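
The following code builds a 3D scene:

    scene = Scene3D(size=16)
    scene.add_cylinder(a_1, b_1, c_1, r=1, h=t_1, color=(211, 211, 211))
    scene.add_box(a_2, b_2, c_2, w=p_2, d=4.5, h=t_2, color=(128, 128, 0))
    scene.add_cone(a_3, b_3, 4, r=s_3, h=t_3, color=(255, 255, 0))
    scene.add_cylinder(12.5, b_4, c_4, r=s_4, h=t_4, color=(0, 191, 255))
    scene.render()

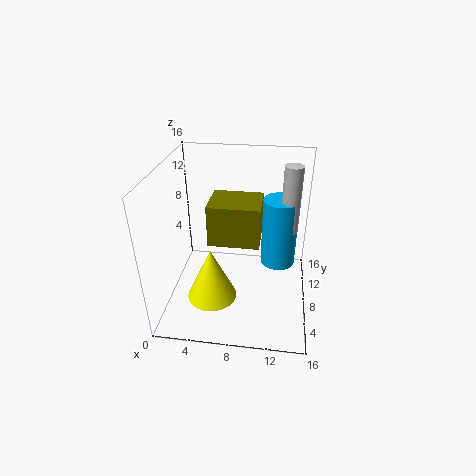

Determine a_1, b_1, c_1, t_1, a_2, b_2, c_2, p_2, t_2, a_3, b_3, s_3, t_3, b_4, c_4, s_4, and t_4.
a_1 = 13.5
b_1 = 9.5
c_1 = 8.5
t_1 = 7.5
a_2 = 5
b_2 = 6
c_2 = 8
p_2 = 5.5
t_2 = 4.5
a_3 = 6
b_3 = 3
s_3 = 2.5
t_3 = 5.5
b_4 = 10
c_4 = 4
s_4 = 2
t_4 = 8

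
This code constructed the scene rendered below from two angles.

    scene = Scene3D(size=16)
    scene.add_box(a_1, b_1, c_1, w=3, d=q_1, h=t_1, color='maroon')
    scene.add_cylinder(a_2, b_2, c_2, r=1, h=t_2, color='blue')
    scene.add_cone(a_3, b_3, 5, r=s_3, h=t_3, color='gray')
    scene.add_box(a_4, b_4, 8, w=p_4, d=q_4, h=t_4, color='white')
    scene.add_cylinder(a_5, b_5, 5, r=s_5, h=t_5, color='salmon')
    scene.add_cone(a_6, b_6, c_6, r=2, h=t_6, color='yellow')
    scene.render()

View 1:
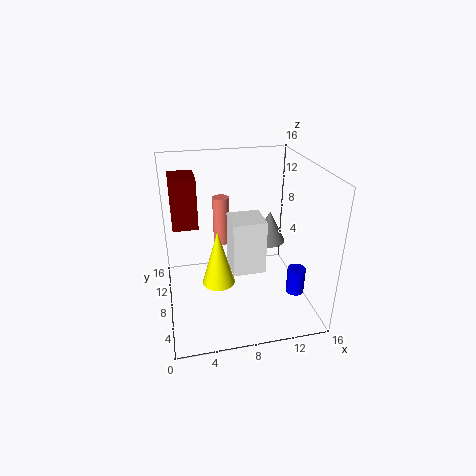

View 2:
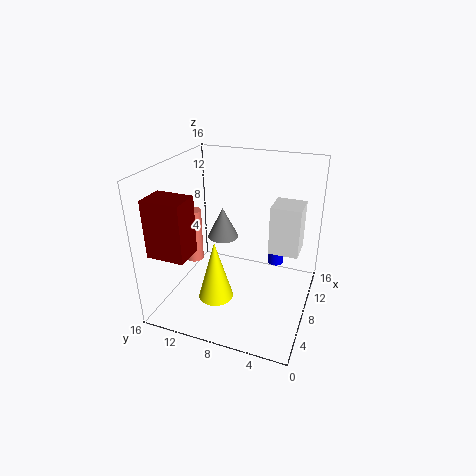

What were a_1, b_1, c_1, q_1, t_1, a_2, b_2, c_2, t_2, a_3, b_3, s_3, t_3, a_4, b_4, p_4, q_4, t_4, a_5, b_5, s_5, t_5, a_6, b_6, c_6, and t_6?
a_1 = 1
b_1 = 11
c_1 = 8
q_1 = 4
t_1 = 6
a_2 = 14
b_2 = 5
c_2 = 2
t_2 = 3
a_3 = 13
b_3 = 12
s_3 = 2
t_3 = 4
a_4 = 6
b_4 = 1
p_4 = 3
q_4 = 3
t_4 = 5
a_5 = 7
b_5 = 13
s_5 = 1
t_5 = 6
a_6 = 6
b_6 = 10
c_6 = 1
t_6 = 7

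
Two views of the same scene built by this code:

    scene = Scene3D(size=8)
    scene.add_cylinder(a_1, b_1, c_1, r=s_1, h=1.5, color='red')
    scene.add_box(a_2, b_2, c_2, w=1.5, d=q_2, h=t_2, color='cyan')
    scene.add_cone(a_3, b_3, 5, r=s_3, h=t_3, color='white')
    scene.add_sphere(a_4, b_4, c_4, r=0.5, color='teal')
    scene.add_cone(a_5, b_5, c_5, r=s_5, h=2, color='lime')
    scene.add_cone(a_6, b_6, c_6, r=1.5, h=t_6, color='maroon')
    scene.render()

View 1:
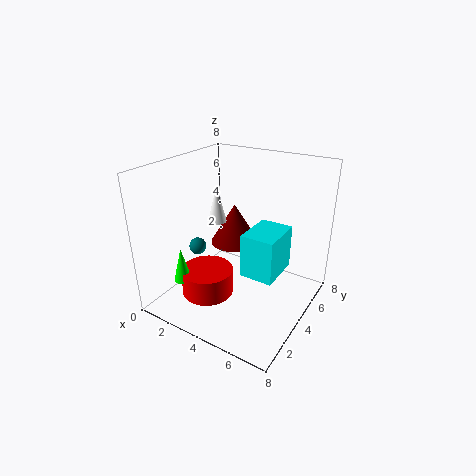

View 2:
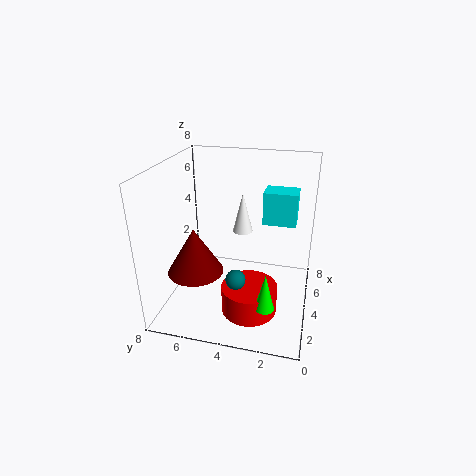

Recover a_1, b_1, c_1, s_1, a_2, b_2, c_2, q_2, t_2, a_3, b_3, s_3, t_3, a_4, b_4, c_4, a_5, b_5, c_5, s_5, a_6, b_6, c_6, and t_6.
a_1 = 2.5, b_1 = 3, c_1 = 0.5, s_1 = 1.5, a_2 = 6, b_2 = 1, c_2 = 4, q_2 = 2, t_2 = 2, a_3 = 3, b_3 = 3.5, s_3 = 0.5, t_3 = 2, a_4 = 1.5, b_4 = 3.5, c_4 = 3, a_5 = 1.5, b_5 = 2, c_5 = 1.5, s_5 = 0.5, a_6 = 2.5, b_6 = 6, c_6 = 2.5, t_6 = 2.5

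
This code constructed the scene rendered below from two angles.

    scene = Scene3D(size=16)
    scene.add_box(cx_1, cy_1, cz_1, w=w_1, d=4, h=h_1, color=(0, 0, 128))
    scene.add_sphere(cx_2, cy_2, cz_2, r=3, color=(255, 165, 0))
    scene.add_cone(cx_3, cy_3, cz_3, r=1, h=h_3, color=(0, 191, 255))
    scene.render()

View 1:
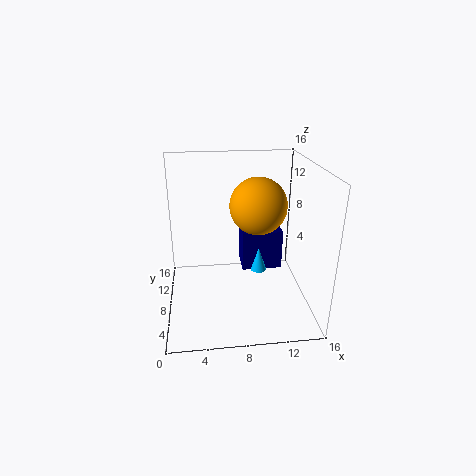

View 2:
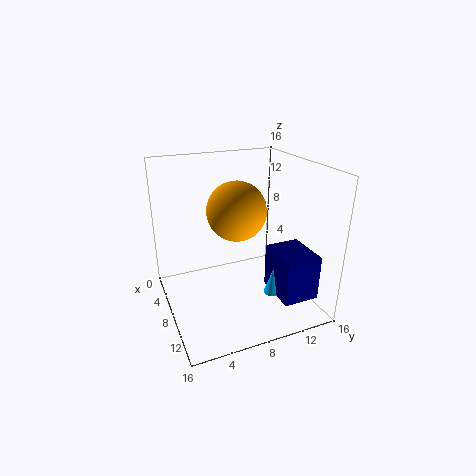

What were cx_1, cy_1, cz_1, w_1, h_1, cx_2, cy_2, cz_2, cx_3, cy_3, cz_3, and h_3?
cx_1 = 9, cy_1 = 11, cz_1 = 2, w_1 = 5, h_1 = 5, cx_2 = 10, cy_2 = 7, cz_2 = 12, cx_3 = 11, cy_3 = 11, cz_3 = 2, h_3 = 3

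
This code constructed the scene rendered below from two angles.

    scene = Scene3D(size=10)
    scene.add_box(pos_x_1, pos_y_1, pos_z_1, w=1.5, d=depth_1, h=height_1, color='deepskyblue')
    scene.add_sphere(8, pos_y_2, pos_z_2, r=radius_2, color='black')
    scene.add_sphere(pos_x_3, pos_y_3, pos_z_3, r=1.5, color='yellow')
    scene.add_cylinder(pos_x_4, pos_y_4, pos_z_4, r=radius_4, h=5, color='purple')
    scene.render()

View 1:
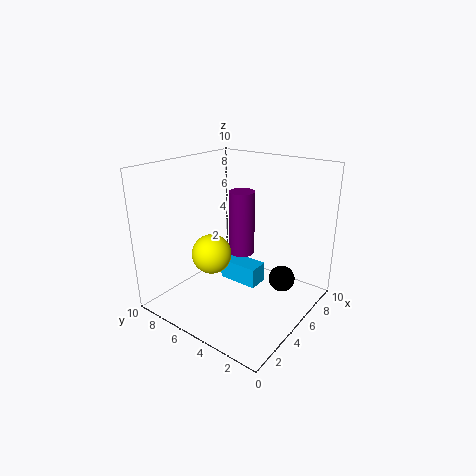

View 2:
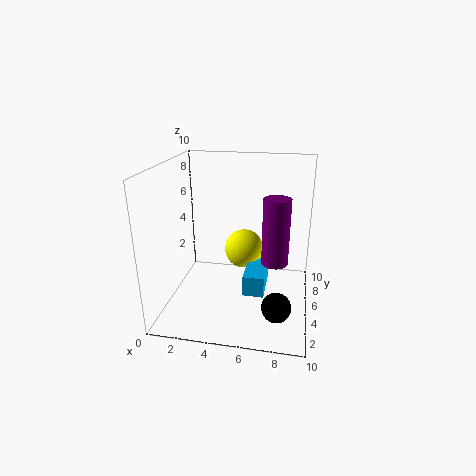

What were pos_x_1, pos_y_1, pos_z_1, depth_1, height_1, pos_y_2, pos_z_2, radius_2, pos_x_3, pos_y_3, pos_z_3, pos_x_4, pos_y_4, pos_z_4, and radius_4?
pos_x_1 = 5.5
pos_y_1 = 4
pos_z_1 = 1
depth_1 = 3
height_1 = 1.5
pos_y_2 = 3
pos_z_2 = 1
radius_2 = 1
pos_x_3 = 5
pos_y_3 = 7.5
pos_z_3 = 3
pos_x_4 = 7.5
pos_y_4 = 6.5
pos_z_4 = 2.5
radius_4 = 1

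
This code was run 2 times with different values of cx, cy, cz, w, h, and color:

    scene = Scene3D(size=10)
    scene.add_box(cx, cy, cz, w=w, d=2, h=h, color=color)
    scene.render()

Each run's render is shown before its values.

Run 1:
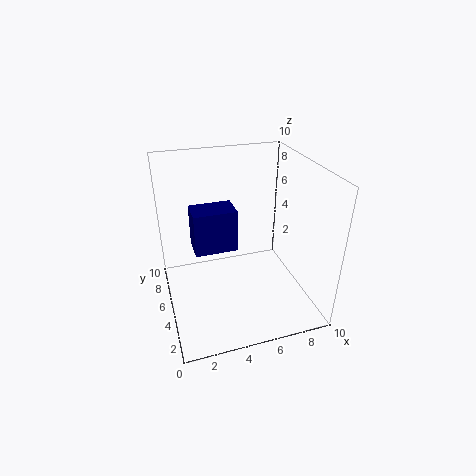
cx = 2
cy = 5
cz = 4
w = 3
h = 3
color = 'navy'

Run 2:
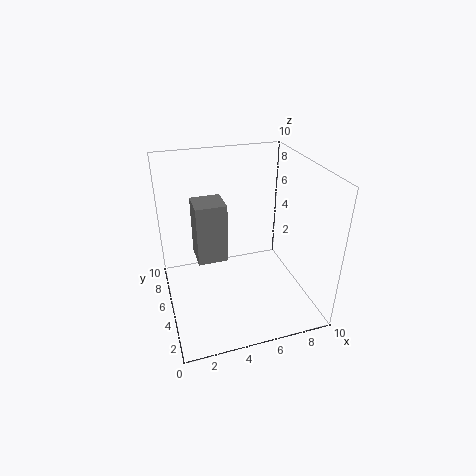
cx = 2
cy = 4
cz = 4
w = 2
h = 4
color = 'gray'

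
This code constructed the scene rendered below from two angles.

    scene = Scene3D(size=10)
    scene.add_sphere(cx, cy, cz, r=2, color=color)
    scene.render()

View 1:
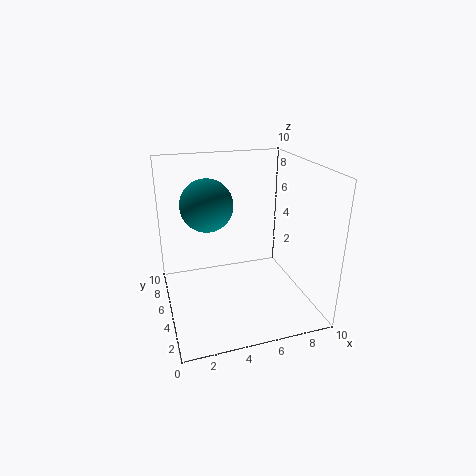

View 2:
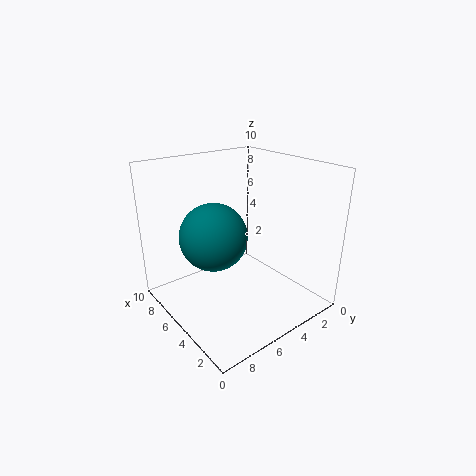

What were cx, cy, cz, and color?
cx = 3.5
cy = 8
cz = 6.5
color = 'teal'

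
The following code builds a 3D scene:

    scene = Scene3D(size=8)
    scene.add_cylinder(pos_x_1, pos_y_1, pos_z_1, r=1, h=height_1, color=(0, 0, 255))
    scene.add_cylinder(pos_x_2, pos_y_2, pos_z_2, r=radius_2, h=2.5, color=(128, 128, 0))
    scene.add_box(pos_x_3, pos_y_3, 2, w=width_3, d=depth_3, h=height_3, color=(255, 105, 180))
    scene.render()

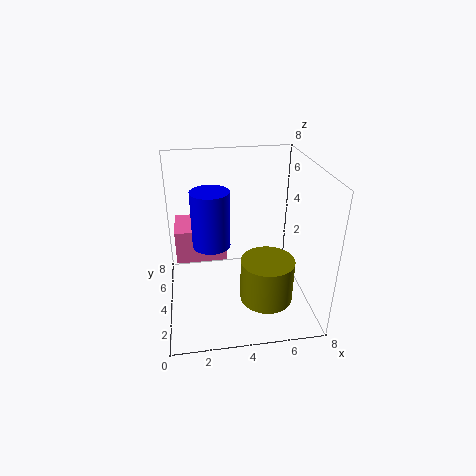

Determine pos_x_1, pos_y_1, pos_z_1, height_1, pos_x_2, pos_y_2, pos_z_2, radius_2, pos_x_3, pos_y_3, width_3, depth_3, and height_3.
pos_x_1 = 2.5; pos_y_1 = 3.5; pos_z_1 = 4; height_1 = 3; pos_x_2 = 5.5; pos_y_2 = 3; pos_z_2 = 0.5; radius_2 = 1.5; pos_x_3 = 0.5; pos_y_3 = 5; width_3 = 3; depth_3 = 2.5; height_3 = 2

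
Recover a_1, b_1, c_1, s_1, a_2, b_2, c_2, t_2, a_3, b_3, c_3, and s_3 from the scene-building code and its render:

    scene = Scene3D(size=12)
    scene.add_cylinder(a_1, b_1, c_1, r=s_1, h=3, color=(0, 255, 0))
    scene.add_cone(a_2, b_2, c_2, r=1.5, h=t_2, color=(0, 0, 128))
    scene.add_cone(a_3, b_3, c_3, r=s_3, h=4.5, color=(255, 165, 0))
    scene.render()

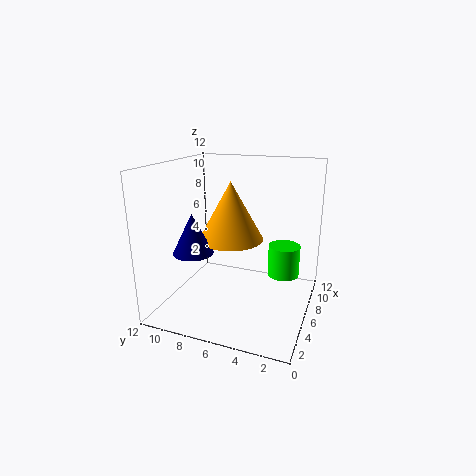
a_1 = 10.5; b_1 = 3; c_1 = 1; s_1 = 1.5; a_2 = 2; b_2 = 8; c_2 = 6; t_2 = 3; a_3 = 4.5; b_3 = 6; c_3 = 6.5; s_3 = 2.5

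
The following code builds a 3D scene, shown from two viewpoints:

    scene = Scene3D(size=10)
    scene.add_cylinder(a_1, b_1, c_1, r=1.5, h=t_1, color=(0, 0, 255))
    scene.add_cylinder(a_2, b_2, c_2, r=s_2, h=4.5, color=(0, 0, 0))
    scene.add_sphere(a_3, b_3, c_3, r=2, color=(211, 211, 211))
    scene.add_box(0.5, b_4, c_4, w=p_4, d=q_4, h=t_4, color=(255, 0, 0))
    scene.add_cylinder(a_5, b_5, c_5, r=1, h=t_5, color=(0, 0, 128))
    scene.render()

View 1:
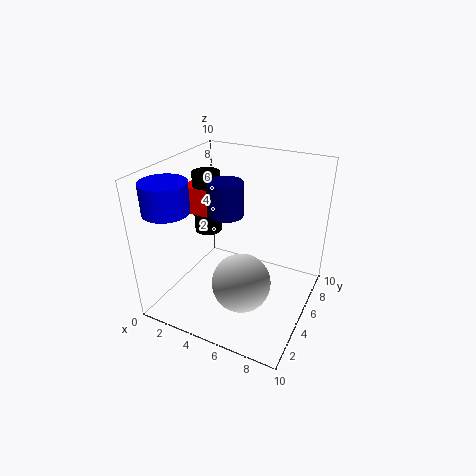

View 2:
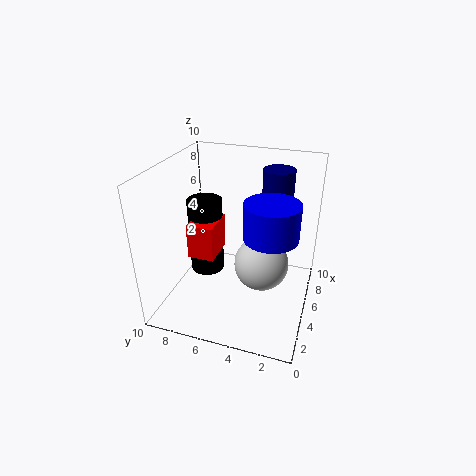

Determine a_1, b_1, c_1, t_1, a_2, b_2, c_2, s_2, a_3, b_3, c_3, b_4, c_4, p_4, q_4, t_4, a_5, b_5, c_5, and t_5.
a_1 = 1.5, b_1 = 2, c_1 = 7.5, t_1 = 2, a_2 = 2, b_2 = 6, c_2 = 4.5, s_2 = 1, a_3 = 6, b_3 = 3.5, c_3 = 2.5, b_4 = 5, c_4 = 6, p_4 = 2, q_4 = 1.5, t_4 = 2, a_5 = 5.5, b_5 = 2.5, c_5 = 8, t_5 = 2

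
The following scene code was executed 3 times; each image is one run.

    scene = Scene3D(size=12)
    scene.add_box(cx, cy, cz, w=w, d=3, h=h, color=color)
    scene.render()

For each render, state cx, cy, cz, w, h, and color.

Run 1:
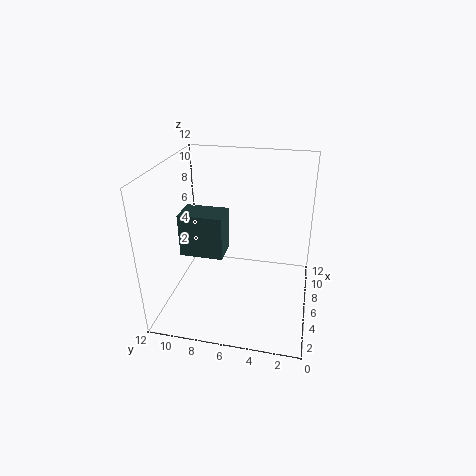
cx = 1; cy = 6; cz = 7; w = 2; h = 3; color = 'darkslategray'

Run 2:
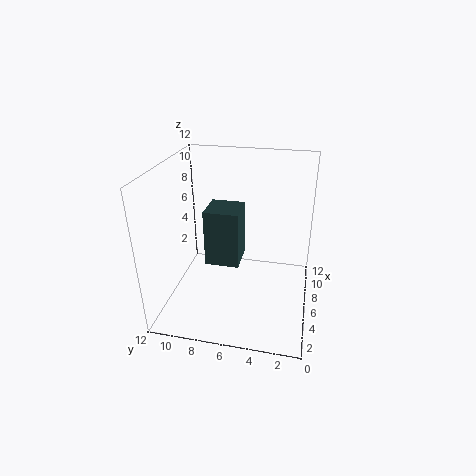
cx = 6; cy = 6; cz = 3; w = 3; h = 5; color = 'darkslategray'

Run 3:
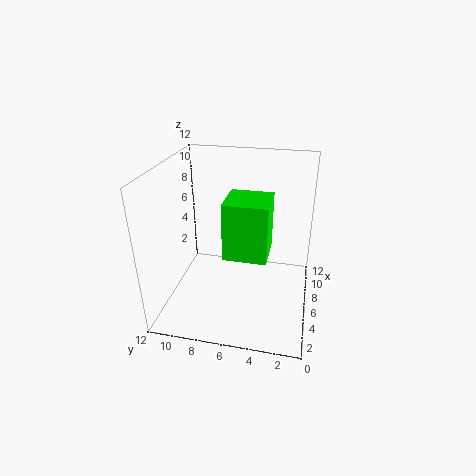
cx = 1; cy = 3; cz = 7; w = 3; h = 4; color = 'lime'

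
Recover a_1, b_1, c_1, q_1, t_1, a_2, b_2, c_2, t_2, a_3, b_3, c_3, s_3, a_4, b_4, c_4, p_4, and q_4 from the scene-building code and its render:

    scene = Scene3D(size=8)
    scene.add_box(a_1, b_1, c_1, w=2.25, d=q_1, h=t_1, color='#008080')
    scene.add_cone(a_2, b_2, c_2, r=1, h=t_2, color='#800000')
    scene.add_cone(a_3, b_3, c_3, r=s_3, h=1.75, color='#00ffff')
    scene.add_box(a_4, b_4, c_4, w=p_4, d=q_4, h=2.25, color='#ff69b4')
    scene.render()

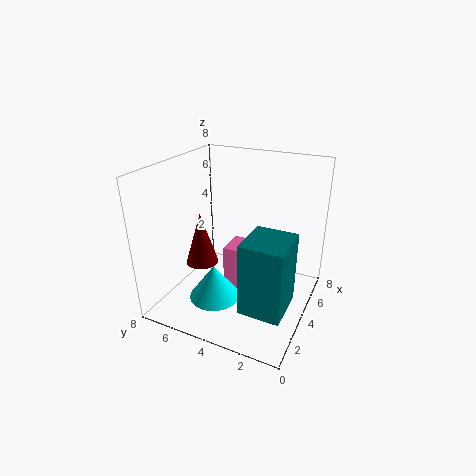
a_1 = 0.25
b_1 = 0.25
c_1 = 2.25
q_1 = 2
t_1 = 3.5
a_2 = 4.5
b_2 = 6.75
c_2 = 1.5
t_2 = 3.25
a_3 = 1.25
b_3 = 4
c_3 = 2
s_3 = 1.25
a_4 = 2.25
b_4 = 2.75
c_4 = 2
p_4 = 1.5
q_4 = 1.25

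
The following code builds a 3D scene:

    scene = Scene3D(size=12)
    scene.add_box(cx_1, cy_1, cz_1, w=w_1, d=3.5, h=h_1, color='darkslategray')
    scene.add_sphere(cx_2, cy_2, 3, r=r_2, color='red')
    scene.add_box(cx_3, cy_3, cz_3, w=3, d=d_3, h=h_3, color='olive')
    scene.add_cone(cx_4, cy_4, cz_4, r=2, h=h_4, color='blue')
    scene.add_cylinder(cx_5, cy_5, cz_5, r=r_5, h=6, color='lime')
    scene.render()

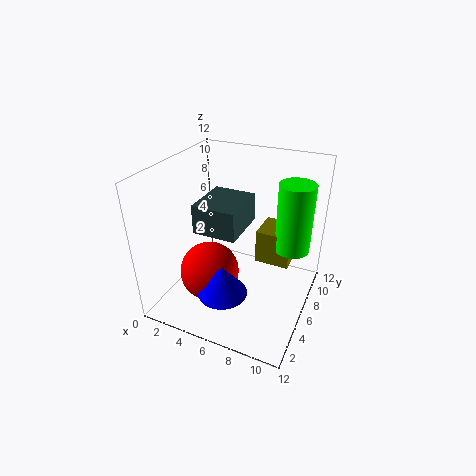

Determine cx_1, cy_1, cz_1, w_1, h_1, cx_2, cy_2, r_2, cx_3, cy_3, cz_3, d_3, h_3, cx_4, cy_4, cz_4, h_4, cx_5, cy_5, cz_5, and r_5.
cx_1 = 5
cy_1 = 1
cz_1 = 9
w_1 = 3
h_1 = 2
cx_2 = 4
cy_2 = 4.5
r_2 = 2.5
cx_3 = 7
cy_3 = 7.5
cz_3 = 3
d_3 = 3
h_3 = 3
cx_4 = 6
cy_4 = 3
cz_4 = 2.5
h_4 = 2.5
cx_5 = 10
cy_5 = 8.5
cz_5 = 4.5
r_5 = 1.5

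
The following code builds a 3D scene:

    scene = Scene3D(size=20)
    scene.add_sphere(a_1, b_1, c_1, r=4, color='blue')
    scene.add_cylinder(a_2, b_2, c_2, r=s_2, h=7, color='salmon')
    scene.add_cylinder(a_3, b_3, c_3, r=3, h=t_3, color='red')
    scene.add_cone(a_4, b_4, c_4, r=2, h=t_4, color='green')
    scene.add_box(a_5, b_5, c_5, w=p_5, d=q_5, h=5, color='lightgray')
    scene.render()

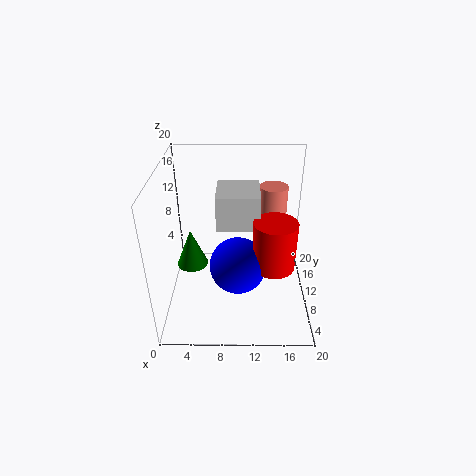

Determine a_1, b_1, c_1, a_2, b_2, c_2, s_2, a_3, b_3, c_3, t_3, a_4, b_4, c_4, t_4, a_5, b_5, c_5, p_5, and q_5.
a_1 = 10, b_1 = 9, c_1 = 6, a_2 = 15, b_2 = 14, c_2 = 9, s_2 = 2, a_3 = 15, b_3 = 9, c_3 = 6, t_3 = 7, a_4 = 4, b_4 = 7, c_4 = 8, t_4 = 5, a_5 = 7, b_5 = 10, c_5 = 11, p_5 = 6, q_5 = 6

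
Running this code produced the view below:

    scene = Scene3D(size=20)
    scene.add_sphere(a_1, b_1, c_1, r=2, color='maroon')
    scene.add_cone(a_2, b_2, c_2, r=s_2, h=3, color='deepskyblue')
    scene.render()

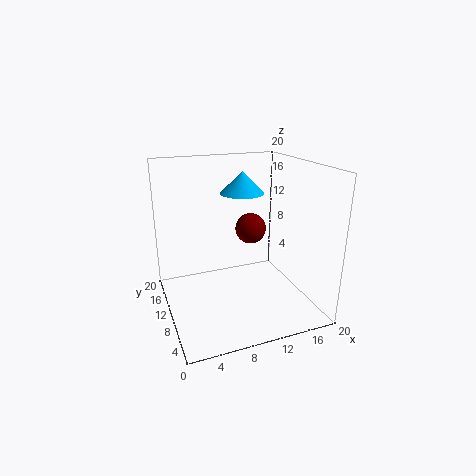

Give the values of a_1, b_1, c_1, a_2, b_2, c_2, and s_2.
a_1 = 11
b_1 = 8
c_1 = 12
a_2 = 11
b_2 = 11
c_2 = 16
s_2 = 3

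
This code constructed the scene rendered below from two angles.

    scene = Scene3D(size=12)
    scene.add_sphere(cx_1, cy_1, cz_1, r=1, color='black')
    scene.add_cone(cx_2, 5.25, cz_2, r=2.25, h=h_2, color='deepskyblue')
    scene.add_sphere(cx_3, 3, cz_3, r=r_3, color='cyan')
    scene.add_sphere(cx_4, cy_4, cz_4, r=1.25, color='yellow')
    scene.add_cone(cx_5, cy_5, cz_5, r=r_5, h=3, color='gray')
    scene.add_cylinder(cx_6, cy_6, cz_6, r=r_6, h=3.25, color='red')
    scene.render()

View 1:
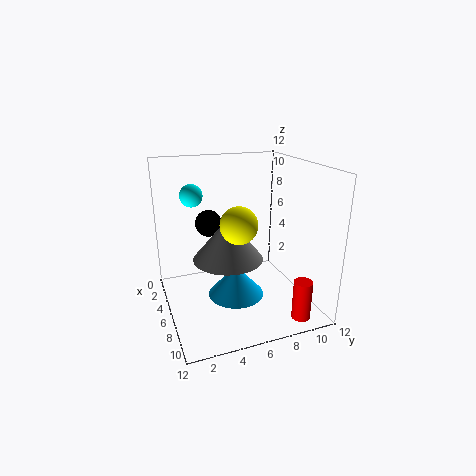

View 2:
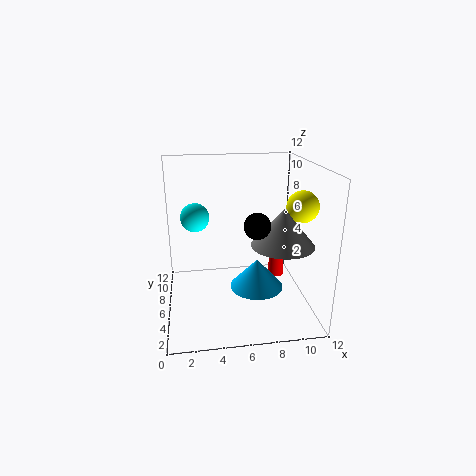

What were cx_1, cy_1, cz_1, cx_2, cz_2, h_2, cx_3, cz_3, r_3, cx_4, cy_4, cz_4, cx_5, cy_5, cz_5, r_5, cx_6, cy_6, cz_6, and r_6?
cx_1 = 7
cy_1 = 3.25
cz_1 = 8
cx_2 = 7.5
cz_2 = 1.75
h_2 = 2.5
cx_3 = 2.5
cz_3 = 9
r_3 = 1
cx_4 = 10.75
cy_4 = 4.25
cz_4 = 9
cx_5 = 9.25
cy_5 = 4
cz_5 = 6
r_5 = 2.5
cx_6 = 10.5
cy_6 = 9.75
cz_6 = 0.25
r_6 = 0.75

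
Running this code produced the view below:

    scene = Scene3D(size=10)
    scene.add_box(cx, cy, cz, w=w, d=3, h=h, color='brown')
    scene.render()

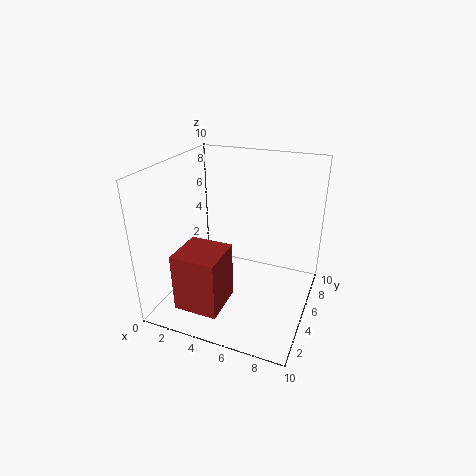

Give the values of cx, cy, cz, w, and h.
cx = 2, cy = 1, cz = 1, w = 3, h = 4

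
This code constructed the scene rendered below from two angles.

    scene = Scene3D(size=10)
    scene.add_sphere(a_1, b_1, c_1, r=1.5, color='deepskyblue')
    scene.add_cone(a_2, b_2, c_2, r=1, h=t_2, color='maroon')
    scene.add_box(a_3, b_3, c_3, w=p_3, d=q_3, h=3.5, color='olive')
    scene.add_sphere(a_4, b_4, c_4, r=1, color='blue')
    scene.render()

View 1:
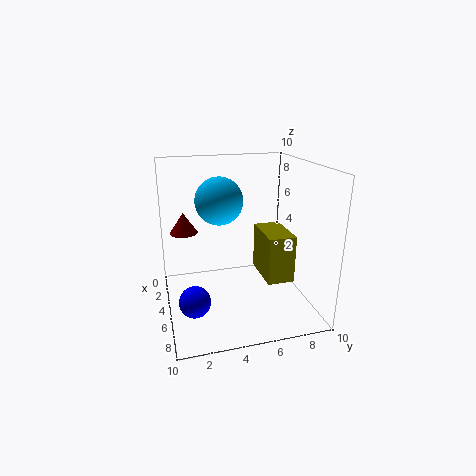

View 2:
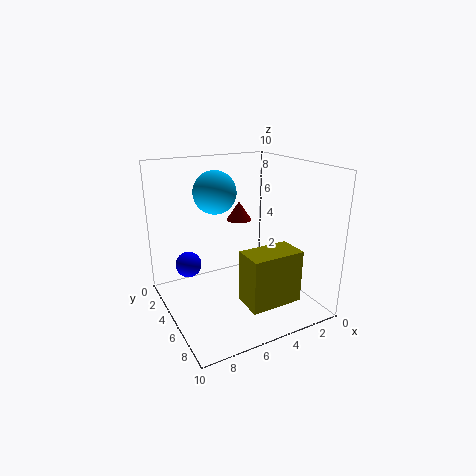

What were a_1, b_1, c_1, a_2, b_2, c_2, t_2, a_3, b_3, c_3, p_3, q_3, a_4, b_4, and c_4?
a_1 = 6, b_1 = 3.5, c_1 = 8, a_2 = 3, b_2 = 1.5, c_2 = 5, t_2 = 1.5, a_3 = 2.5, b_3 = 7, c_3 = 1.5, p_3 = 3.5, q_3 = 2, a_4 = 7.5, b_4 = 1.5, c_4 = 2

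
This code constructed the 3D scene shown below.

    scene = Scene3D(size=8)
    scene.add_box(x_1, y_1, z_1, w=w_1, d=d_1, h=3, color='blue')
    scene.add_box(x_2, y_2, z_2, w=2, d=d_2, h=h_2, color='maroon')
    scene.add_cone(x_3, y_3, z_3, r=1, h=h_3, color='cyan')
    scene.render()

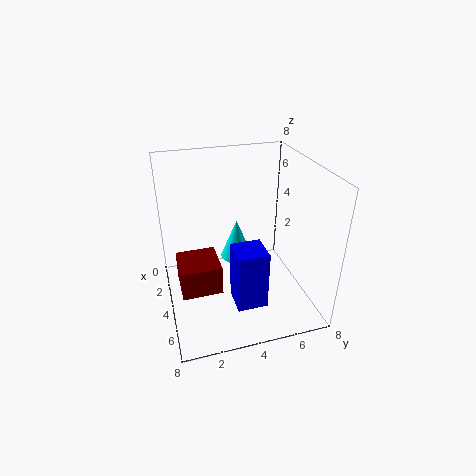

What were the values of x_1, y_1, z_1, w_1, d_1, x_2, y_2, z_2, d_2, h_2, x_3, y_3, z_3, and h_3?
x_1 = 6
y_1 = 3
z_1 = 2
w_1 = 1.5
d_1 = 1.5
x_2 = 4.5
y_2 = 0.5
z_2 = 2.5
d_2 = 2
h_2 = 1.5
x_3 = 2
y_3 = 4.5
z_3 = 1.5
h_3 = 2.5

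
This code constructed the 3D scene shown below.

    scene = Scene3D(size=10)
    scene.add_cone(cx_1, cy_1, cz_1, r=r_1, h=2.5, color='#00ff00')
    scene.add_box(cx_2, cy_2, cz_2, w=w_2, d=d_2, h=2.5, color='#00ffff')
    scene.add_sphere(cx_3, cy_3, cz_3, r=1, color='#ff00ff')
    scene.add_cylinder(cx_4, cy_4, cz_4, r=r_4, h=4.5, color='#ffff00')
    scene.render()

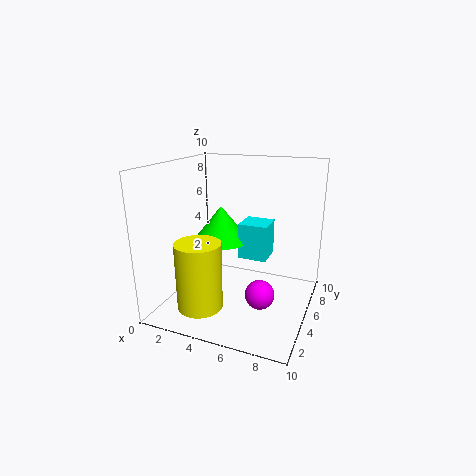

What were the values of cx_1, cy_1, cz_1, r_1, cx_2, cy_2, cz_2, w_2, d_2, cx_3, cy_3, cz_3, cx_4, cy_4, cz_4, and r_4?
cx_1 = 3.5, cy_1 = 5.5, cz_1 = 4.5, r_1 = 2, cx_2 = 5, cy_2 = 5, cz_2 = 3.5, w_2 = 2, d_2 = 2, cx_3 = 7, cy_3 = 4, cz_3 = 1.5, cx_4 = 3.5, cy_4 = 2, cz_4 = 1, r_4 = 1.5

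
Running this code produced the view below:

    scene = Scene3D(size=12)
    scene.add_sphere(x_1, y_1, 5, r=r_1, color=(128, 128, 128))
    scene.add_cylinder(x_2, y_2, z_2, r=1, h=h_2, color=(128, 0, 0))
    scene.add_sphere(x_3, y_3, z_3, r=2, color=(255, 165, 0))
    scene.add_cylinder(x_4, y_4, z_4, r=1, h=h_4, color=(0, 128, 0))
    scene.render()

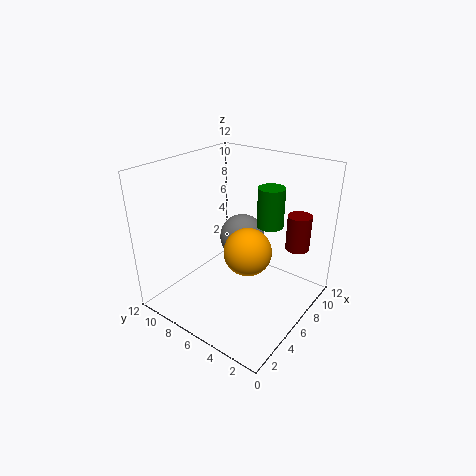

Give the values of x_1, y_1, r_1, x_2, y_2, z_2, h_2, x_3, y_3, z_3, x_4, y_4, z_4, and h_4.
x_1 = 8; y_1 = 7; r_1 = 2; x_2 = 9; y_2 = 2; z_2 = 5; h_2 = 3; x_3 = 6; y_3 = 5; z_3 = 5; x_4 = 6; y_4 = 3; z_4 = 8; h_4 = 3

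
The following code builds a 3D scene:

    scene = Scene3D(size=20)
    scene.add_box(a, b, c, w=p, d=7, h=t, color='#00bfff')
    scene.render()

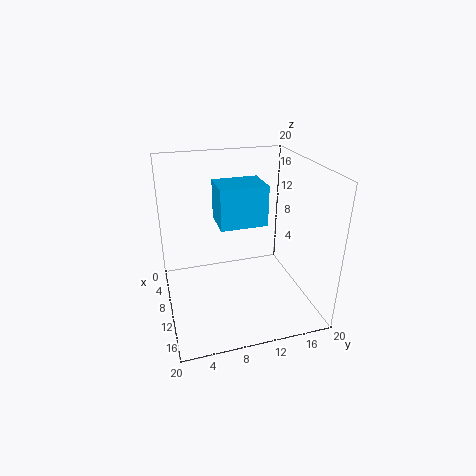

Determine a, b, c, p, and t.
a = 3
b = 8
c = 10.5
p = 5.5
t = 6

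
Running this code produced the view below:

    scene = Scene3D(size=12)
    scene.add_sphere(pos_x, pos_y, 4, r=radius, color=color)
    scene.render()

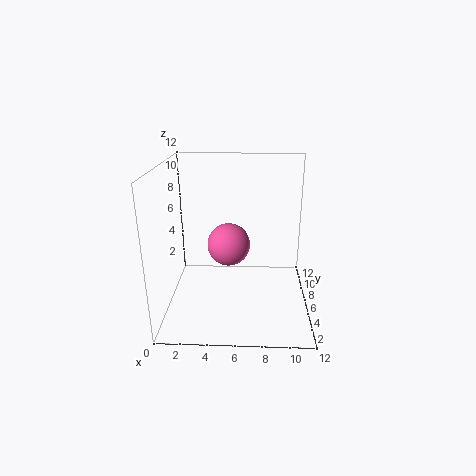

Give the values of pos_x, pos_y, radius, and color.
pos_x = 5, pos_y = 9, radius = 2, color = 'hotpink'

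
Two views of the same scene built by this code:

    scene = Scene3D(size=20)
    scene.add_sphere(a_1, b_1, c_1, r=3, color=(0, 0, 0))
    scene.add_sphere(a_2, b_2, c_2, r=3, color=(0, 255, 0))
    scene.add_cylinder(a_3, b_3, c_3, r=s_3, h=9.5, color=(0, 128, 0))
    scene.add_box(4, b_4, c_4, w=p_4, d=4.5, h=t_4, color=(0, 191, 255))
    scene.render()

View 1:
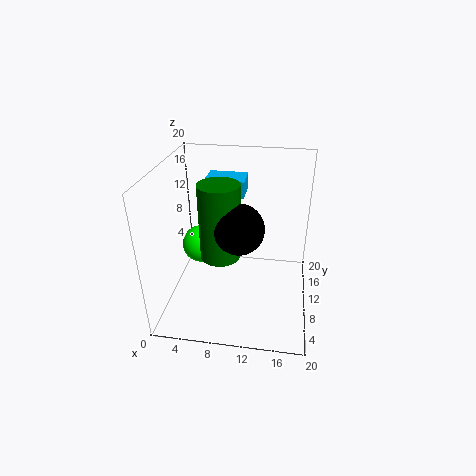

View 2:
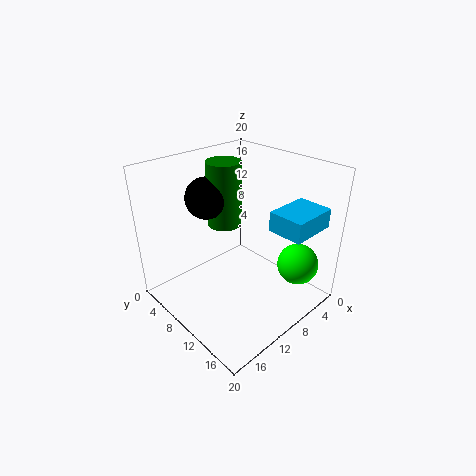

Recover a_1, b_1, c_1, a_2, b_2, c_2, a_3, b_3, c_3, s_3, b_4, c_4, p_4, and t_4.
a_1 = 11, b_1 = 4.5, c_1 = 14.5, a_2 = 3, b_2 = 15.5, c_2 = 5, a_3 = 8.5, b_3 = 5.5, c_3 = 10, s_3 = 2.5, b_4 = 15.5, c_4 = 13.5, p_4 = 6, t_4 = 2.5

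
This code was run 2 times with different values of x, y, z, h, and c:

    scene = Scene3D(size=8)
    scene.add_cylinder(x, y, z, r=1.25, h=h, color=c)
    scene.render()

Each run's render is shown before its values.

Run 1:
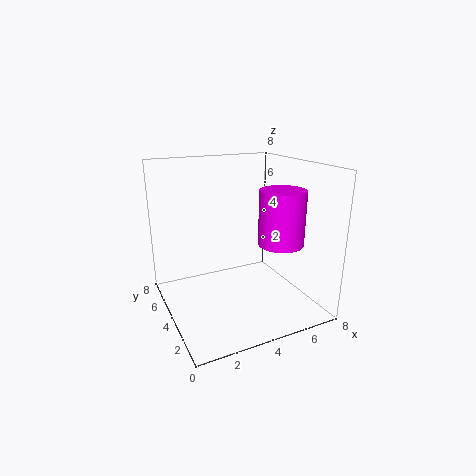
x = 6, y = 2.75, z = 3.75, h = 3, c = 'magenta'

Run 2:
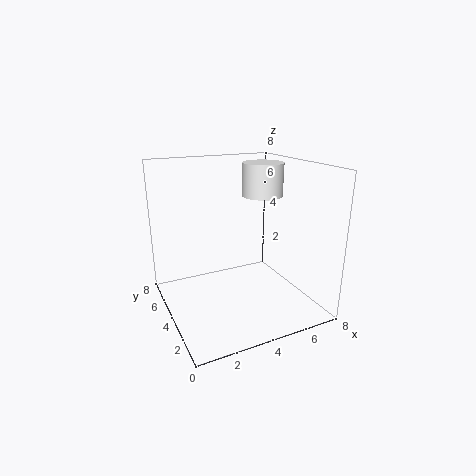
x = 6.5, y = 5.75, z = 5.75, h = 2, c = 'white'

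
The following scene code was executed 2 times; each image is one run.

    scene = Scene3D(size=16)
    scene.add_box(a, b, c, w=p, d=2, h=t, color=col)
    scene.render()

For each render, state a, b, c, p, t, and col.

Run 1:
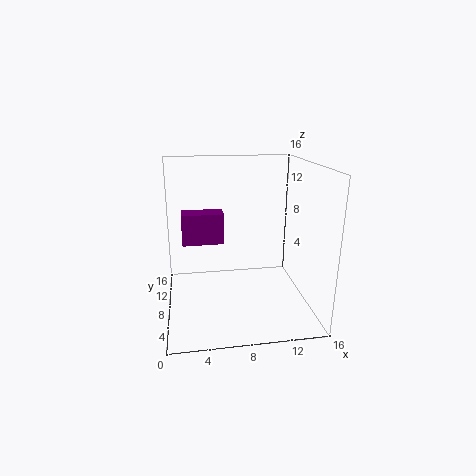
a = 2
b = 4
c = 9
p = 4
t = 3
col = 'purple'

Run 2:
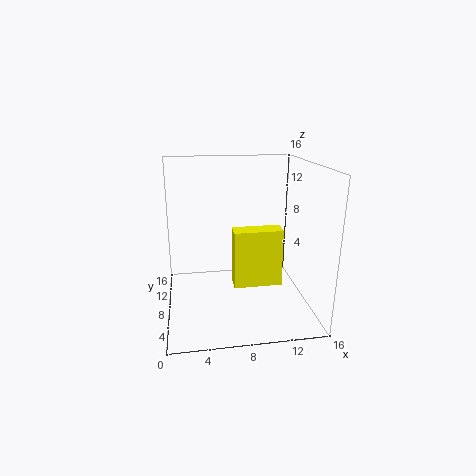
a = 7
b = 4
c = 4
p = 5
t = 6
col = 'yellow'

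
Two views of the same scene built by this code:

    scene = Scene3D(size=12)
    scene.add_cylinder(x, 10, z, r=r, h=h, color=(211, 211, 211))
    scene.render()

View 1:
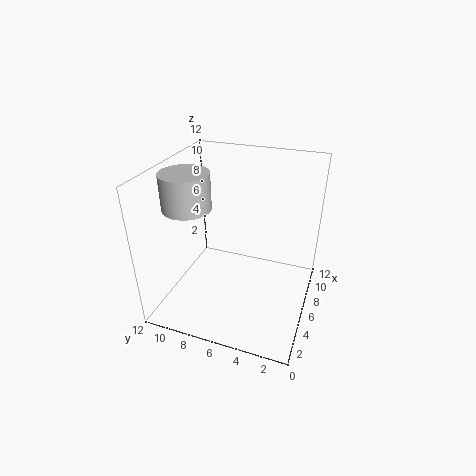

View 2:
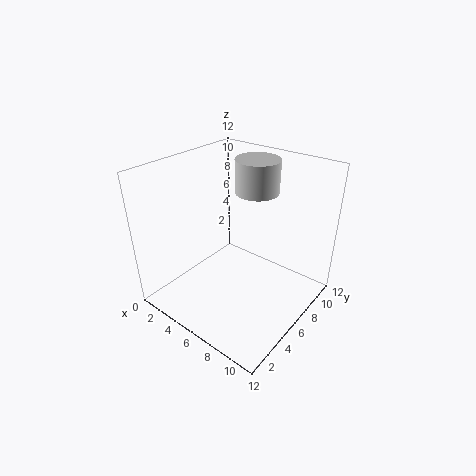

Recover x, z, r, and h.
x = 5
z = 8.5
r = 2
h = 3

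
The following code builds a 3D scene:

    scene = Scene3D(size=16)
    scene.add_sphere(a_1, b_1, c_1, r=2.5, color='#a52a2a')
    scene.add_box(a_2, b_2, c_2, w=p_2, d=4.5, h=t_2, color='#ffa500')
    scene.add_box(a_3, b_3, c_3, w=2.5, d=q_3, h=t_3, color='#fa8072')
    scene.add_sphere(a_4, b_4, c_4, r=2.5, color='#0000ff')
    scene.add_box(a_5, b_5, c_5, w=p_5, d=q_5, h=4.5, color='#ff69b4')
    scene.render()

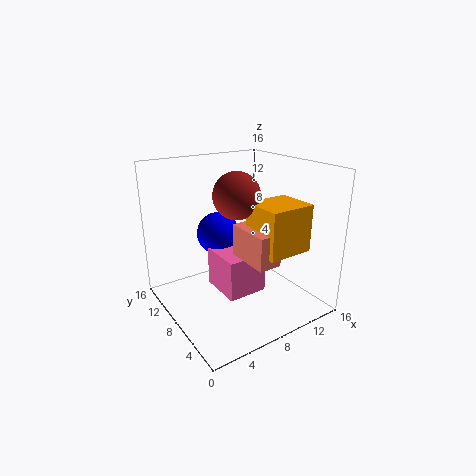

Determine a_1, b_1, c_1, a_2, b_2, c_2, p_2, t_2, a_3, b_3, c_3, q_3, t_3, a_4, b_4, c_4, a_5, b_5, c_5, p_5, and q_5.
a_1 = 7.5
b_1 = 7.5
c_1 = 13
a_2 = 8
b_2 = 2
c_2 = 7.5
p_2 = 5
t_2 = 5
a_3 = 7
b_3 = 2.5
c_3 = 6.5
q_3 = 5
t_3 = 3.5
a_4 = 7.5
b_4 = 11.5
c_4 = 7.5
a_5 = 5.5
b_5 = 5.5
c_5 = 2
p_5 = 4.5
q_5 = 5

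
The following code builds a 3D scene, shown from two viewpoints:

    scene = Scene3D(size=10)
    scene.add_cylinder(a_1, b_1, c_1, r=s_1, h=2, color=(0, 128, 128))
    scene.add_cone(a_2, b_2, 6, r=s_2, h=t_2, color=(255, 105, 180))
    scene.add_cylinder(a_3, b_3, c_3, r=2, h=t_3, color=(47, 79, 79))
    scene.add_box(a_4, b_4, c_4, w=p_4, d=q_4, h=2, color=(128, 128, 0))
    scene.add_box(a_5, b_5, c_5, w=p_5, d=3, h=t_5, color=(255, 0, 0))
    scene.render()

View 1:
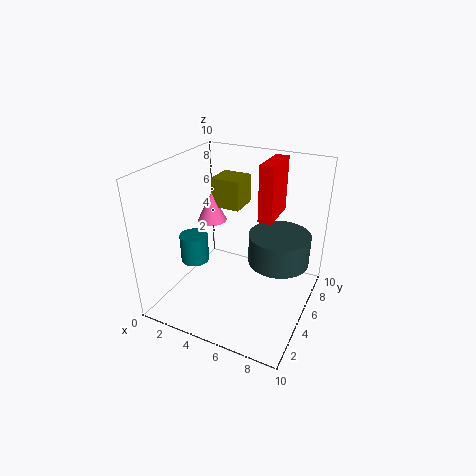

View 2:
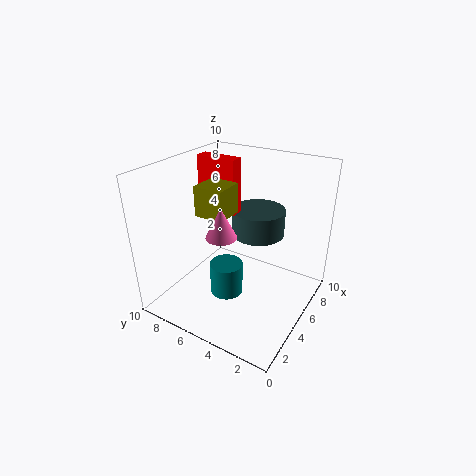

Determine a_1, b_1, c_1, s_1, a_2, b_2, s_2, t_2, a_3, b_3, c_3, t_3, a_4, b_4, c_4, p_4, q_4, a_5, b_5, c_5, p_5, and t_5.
a_1 = 2, b_1 = 4, c_1 = 3, s_1 = 1, a_2 = 3, b_2 = 5, s_2 = 1, t_2 = 2, a_3 = 8, b_3 = 5, c_3 = 4, t_3 = 2, a_4 = 3, b_4 = 5, c_4 = 7, p_4 = 2, q_4 = 2, a_5 = 6, b_5 = 6, c_5 = 6, p_5 = 1, t_5 = 4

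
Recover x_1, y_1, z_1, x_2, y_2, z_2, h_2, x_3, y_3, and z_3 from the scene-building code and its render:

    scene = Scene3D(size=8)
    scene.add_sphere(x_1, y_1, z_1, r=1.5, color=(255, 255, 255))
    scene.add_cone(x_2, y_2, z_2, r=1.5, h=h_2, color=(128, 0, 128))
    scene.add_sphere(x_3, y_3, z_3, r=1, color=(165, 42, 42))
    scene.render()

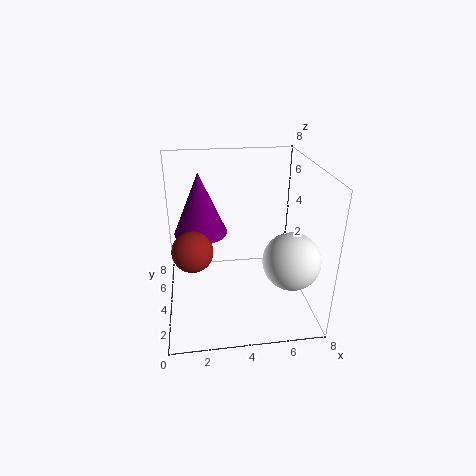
x_1 = 6.5; y_1 = 2; z_1 = 3.5; x_2 = 2; y_2 = 5; z_2 = 4; h_2 = 3.5; x_3 = 1.5; y_3 = 2; z_3 = 4.5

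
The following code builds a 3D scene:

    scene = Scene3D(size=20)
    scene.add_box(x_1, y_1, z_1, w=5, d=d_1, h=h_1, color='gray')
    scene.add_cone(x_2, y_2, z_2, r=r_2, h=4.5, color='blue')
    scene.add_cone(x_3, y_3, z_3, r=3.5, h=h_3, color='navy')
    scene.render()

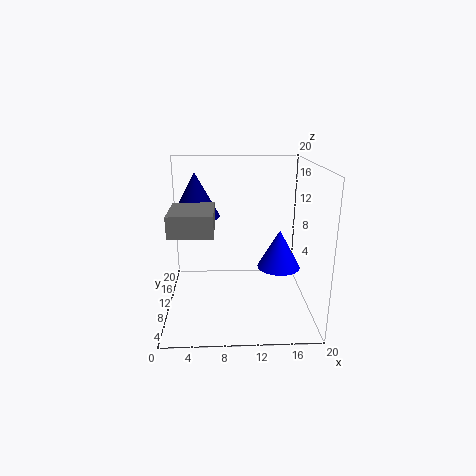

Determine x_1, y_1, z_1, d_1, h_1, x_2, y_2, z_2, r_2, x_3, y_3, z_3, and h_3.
x_1 = 2; y_1 = 0.5; z_1 = 13.5; d_1 = 6; h_1 = 2.5; x_2 = 14.5; y_2 = 3; z_2 = 9; r_2 = 2.5; x_3 = 4; y_3 = 14; z_3 = 12; h_3 = 6.5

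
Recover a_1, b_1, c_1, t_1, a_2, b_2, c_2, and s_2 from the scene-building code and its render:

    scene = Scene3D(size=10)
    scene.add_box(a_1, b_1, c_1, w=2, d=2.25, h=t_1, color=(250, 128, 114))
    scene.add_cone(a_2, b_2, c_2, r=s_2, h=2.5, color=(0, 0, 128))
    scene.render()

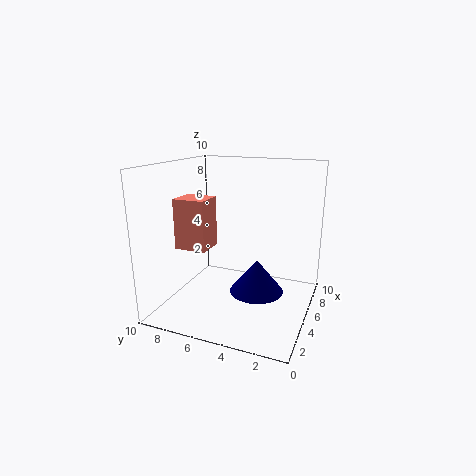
a_1 = 3.25, b_1 = 6.75, c_1 = 4.25, t_1 = 3.5, a_2 = 6.25, b_2 = 4, c_2 = 0.5, s_2 = 2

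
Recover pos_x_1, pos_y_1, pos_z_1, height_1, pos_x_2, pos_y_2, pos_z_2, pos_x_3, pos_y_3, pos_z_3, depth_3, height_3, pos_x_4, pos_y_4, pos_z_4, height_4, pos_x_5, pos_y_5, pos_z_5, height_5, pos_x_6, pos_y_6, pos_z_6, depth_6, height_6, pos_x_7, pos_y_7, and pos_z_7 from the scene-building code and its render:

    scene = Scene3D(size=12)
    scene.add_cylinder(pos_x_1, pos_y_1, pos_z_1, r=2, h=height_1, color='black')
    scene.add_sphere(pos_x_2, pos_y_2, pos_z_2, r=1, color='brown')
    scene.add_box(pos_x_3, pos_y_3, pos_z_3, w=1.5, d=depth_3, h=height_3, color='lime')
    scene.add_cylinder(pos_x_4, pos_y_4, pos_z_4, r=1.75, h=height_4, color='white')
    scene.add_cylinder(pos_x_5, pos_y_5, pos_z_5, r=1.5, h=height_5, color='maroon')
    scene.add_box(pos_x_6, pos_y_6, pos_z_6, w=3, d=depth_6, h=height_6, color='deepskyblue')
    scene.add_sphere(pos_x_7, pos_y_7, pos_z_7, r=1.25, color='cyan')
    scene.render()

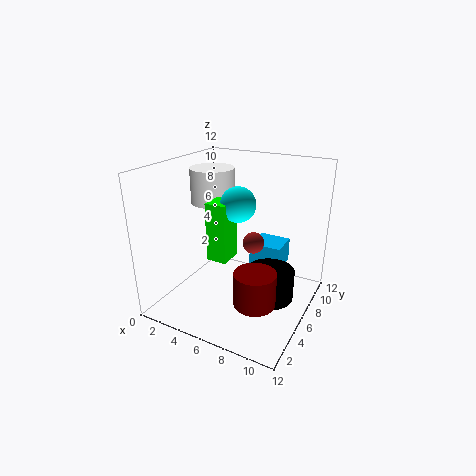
pos_x_1 = 9, pos_y_1 = 6, pos_z_1 = 1.25, height_1 = 2.5, pos_x_2 = 6, pos_y_2 = 9, pos_z_2 = 4.25, pos_x_3 = 5.75, pos_y_3 = 1.75, pos_z_3 = 6, depth_3 = 1.75, height_3 = 4.25, pos_x_4 = 4, pos_y_4 = 5.5, pos_z_4 = 9, height_4 = 2.75, pos_x_5 = 9.5, pos_y_5 = 2, pos_z_5 = 3.25, height_5 = 2.5, pos_x_6 = 5.5, pos_y_6 = 9.25, pos_z_6 = 1.75, depth_6 = 2.75, height_6 = 2.25, pos_x_7 = 7.5, pos_y_7 = 3.25, pos_z_7 = 10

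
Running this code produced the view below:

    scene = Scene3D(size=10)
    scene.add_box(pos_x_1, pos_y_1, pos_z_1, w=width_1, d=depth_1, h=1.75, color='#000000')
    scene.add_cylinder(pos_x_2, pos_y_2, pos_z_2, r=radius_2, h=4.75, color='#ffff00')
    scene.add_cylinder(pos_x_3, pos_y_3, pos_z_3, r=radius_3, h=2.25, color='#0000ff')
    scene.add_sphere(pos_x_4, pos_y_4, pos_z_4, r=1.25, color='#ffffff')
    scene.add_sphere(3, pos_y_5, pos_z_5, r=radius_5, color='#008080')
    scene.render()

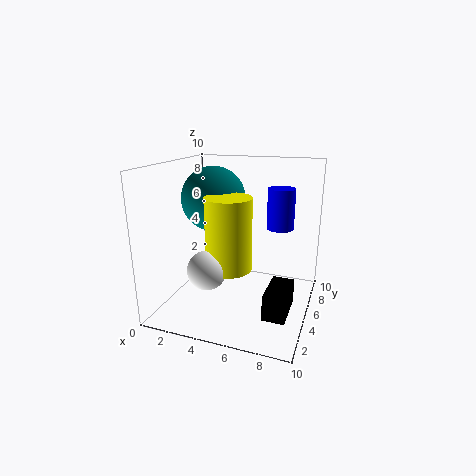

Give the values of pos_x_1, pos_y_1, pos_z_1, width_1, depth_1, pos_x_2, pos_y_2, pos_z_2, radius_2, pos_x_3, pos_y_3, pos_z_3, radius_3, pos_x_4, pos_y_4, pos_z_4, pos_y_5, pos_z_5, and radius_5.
pos_x_1 = 7.5
pos_y_1 = 2.5
pos_z_1 = 0.5
width_1 = 1.5
depth_1 = 3
pos_x_2 = 5
pos_y_2 = 3.25
pos_z_2 = 3.5
radius_2 = 1.5
pos_x_3 = 8.5
pos_y_3 = 2.25
pos_z_3 = 7
radius_3 = 0.75
pos_x_4 = 4
pos_y_4 = 2
pos_z_4 = 3.75
pos_y_5 = 5.5
pos_z_5 = 7.5
radius_5 = 2.25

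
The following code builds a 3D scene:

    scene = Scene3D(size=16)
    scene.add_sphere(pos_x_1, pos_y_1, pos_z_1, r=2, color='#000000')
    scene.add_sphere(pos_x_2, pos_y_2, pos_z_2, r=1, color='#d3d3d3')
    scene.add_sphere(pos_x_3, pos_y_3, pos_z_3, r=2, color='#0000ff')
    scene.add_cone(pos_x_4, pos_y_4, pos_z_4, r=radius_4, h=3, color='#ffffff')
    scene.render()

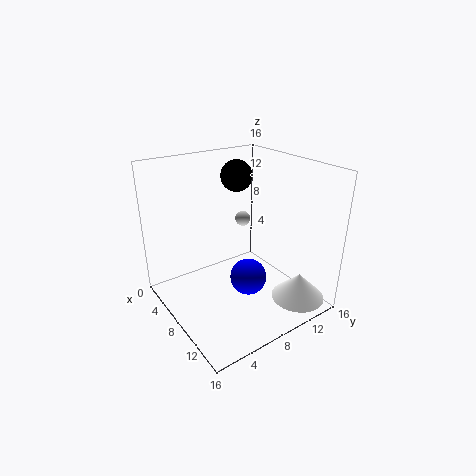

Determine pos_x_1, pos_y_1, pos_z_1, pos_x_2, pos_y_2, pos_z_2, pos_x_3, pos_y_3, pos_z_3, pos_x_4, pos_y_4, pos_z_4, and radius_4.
pos_x_1 = 2
pos_y_1 = 12
pos_z_1 = 13
pos_x_2 = 2
pos_y_2 = 13
pos_z_2 = 7
pos_x_3 = 10
pos_y_3 = 8
pos_z_3 = 4
pos_x_4 = 13
pos_y_4 = 13
pos_z_4 = 1
radius_4 = 3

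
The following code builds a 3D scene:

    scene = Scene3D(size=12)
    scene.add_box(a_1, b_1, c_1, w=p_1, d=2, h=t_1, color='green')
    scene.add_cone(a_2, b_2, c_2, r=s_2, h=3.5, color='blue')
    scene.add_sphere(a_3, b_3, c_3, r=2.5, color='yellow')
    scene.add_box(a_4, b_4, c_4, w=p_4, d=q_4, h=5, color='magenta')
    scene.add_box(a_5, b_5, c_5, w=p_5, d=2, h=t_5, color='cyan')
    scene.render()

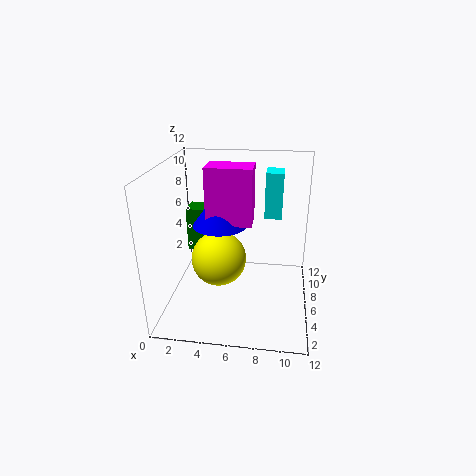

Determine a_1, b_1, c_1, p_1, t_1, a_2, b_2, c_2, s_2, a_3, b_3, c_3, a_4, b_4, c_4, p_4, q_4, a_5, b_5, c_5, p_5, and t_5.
a_1 = 1
b_1 = 8
c_1 = 3.5
p_1 = 2.5
t_1 = 4
a_2 = 4
b_2 = 8.5
c_2 = 6
s_2 = 2.5
a_3 = 4
b_3 = 7.5
c_3 = 3
a_4 = 3
b_4 = 7
c_4 = 6.5
p_4 = 4
q_4 = 2.5
a_5 = 8
b_5 = 8
c_5 = 7
p_5 = 1.5
t_5 = 4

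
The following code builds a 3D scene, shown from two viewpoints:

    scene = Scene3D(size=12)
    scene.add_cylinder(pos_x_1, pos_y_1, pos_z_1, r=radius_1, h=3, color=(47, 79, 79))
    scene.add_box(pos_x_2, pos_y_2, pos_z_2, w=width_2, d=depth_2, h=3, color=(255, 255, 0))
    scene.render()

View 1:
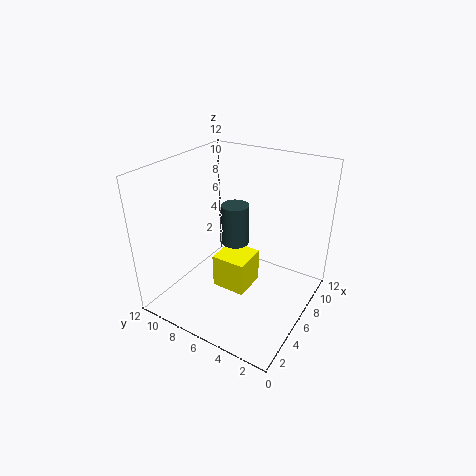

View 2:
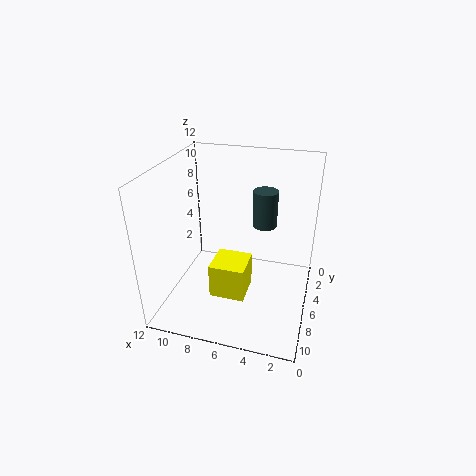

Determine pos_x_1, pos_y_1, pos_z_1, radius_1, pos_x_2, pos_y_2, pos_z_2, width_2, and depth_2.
pos_x_1 = 4; pos_y_1 = 5; pos_z_1 = 7; radius_1 = 1; pos_x_2 = 5; pos_y_2 = 5; pos_z_2 = 1; width_2 = 3; depth_2 = 3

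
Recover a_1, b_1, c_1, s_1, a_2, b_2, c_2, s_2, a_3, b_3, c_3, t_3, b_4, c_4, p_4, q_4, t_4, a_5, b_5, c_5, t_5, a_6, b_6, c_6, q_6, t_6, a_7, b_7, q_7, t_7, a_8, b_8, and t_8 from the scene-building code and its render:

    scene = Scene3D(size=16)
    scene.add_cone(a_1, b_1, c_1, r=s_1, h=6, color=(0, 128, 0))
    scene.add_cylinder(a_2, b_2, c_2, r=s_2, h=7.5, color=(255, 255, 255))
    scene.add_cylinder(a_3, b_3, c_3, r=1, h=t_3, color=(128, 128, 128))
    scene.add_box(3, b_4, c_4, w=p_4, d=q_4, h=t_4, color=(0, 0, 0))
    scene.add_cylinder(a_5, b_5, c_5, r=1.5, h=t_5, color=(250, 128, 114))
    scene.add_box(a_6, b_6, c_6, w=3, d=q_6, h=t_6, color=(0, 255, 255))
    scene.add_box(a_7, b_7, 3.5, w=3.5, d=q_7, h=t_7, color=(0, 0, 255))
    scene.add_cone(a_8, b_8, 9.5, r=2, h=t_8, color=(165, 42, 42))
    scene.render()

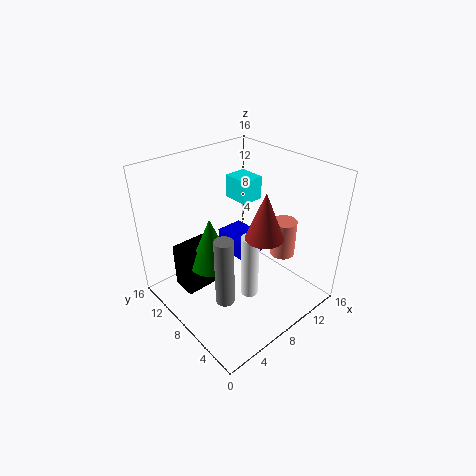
a_1 = 6
b_1 = 10.5
c_1 = 4
s_1 = 2.5
a_2 = 8
b_2 = 6
c_2 = 1.5
s_2 = 1
a_3 = 4
b_3 = 5.5
c_3 = 3
t_3 = 7.5
b_4 = 11
c_4 = 0.5
p_4 = 5
q_4 = 3
t_4 = 5.5
a_5 = 14
b_5 = 6.5
c_5 = 4
t_5 = 4.5
a_6 = 12.5
b_6 = 12
c_6 = 9
q_6 = 3.5
t_6 = 3
a_7 = 9.5
b_7 = 9
q_7 = 4.5
t_7 = 2.5
a_8 = 8.5
b_8 = 4.5
t_8 = 5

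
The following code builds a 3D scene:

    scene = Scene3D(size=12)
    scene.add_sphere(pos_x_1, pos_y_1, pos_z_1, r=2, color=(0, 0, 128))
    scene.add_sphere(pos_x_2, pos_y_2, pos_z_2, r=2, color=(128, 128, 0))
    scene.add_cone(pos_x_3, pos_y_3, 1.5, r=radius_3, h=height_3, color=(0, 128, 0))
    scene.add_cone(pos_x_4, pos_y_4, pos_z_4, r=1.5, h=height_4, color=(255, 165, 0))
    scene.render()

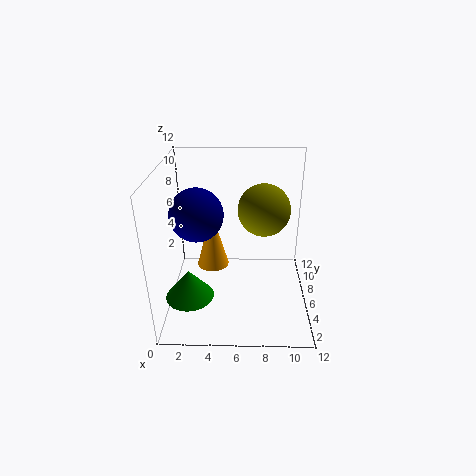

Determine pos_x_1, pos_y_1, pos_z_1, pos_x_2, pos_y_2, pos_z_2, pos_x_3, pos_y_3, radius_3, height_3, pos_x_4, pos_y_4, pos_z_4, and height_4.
pos_x_1 = 3, pos_y_1 = 4, pos_z_1 = 9, pos_x_2 = 8, pos_y_2 = 5, pos_z_2 = 9, pos_x_3 = 2, pos_y_3 = 4, radius_3 = 2, height_3 = 2.5, pos_x_4 = 3.5, pos_y_4 = 9, pos_z_4 = 1.5, height_4 = 5.5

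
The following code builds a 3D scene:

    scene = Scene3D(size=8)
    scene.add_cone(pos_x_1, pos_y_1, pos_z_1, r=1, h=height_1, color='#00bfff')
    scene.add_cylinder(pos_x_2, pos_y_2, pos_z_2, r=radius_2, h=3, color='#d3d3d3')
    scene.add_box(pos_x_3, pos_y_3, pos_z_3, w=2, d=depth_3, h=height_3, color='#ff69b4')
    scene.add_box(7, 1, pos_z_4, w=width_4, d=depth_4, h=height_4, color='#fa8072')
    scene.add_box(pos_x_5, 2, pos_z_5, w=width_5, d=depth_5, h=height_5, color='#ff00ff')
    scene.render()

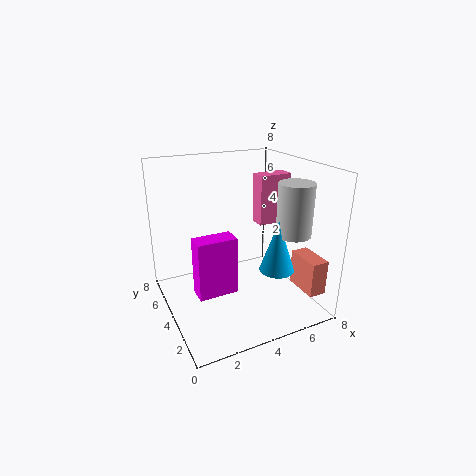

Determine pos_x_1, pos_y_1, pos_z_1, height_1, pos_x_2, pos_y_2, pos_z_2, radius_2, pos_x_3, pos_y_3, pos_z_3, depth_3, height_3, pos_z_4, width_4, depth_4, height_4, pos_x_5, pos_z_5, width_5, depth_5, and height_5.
pos_x_1 = 6; pos_y_1 = 3; pos_z_1 = 2; height_1 = 3; pos_x_2 = 7; pos_y_2 = 3; pos_z_2 = 4; radius_2 = 1; pos_x_3 = 6; pos_y_3 = 5; pos_z_3 = 4; depth_3 = 1; height_3 = 3; pos_z_4 = 1; width_4 = 1; depth_4 = 2; height_4 = 2; pos_x_5 = 1; pos_z_5 = 2; width_5 = 2; depth_5 = 1; height_5 = 3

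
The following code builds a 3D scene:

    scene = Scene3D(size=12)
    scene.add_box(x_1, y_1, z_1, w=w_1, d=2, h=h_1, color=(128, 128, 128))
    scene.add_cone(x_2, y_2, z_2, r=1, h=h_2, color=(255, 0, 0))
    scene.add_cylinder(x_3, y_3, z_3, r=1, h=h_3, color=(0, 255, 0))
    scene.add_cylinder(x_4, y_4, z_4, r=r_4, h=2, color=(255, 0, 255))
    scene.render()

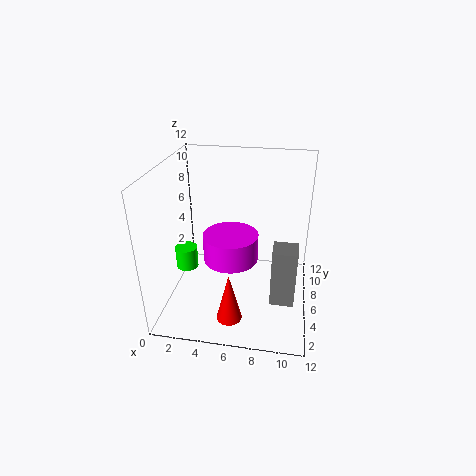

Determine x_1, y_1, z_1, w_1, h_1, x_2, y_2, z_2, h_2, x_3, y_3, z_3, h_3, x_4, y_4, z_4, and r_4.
x_1 = 9
y_1 = 4
z_1 = 1
w_1 = 2
h_1 = 5
x_2 = 6
y_2 = 2
z_2 = 1
h_2 = 4
x_3 = 1
y_3 = 7
z_3 = 2
h_3 = 2
x_4 = 6
y_4 = 3
z_4 = 6
r_4 = 2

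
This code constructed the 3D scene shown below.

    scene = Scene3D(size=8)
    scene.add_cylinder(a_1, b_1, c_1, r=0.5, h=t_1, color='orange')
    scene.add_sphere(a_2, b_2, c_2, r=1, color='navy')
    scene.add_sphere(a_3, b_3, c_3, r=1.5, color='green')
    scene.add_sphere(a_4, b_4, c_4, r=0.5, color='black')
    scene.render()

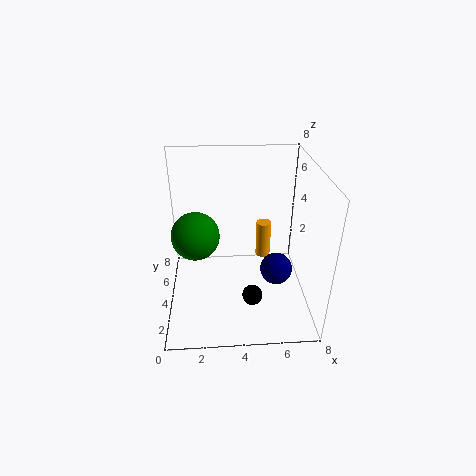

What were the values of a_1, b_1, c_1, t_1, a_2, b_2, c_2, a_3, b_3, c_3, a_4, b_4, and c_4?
a_1 = 6, b_1 = 7.5, c_1 = 0.5, t_1 = 2.5, a_2 = 6.5, b_2 = 5, c_2 = 1, a_3 = 1.5, b_3 = 6, c_3 = 3, a_4 = 4.5, b_4 = 1, c_4 = 2.5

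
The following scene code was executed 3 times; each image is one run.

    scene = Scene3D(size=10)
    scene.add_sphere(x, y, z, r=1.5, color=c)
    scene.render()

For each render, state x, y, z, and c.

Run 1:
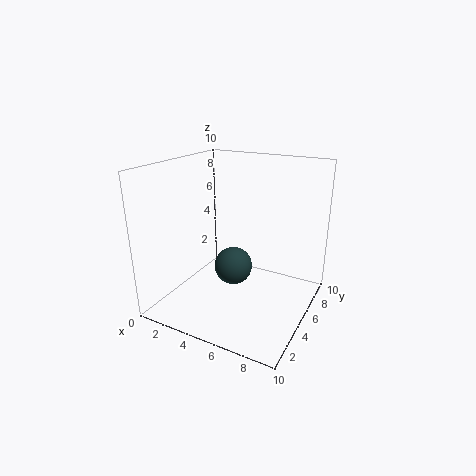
x = 3.5
y = 7
z = 1.5
c = 'darkslategray'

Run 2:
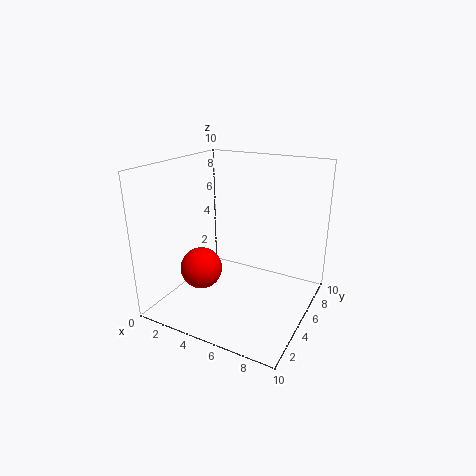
x = 2.5
y = 4
z = 2.5
c = 'red'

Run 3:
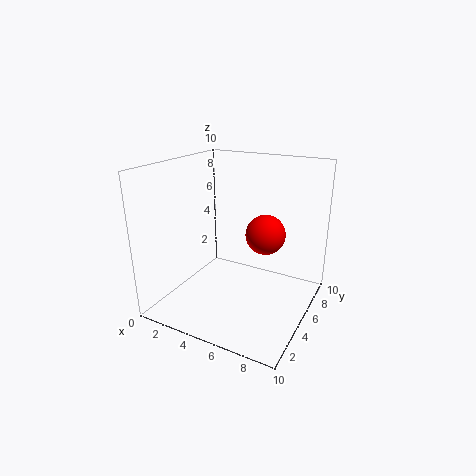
x = 6
y = 7.5
z = 4.5
c = 'red'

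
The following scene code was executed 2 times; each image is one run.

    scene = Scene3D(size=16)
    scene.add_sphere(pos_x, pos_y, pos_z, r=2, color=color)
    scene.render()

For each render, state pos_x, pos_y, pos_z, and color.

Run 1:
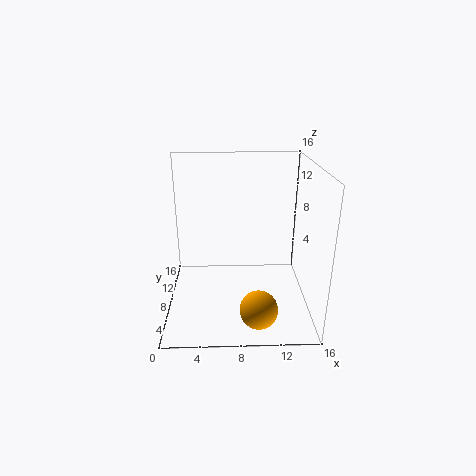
pos_x = 10, pos_y = 3, pos_z = 2, color = 'orange'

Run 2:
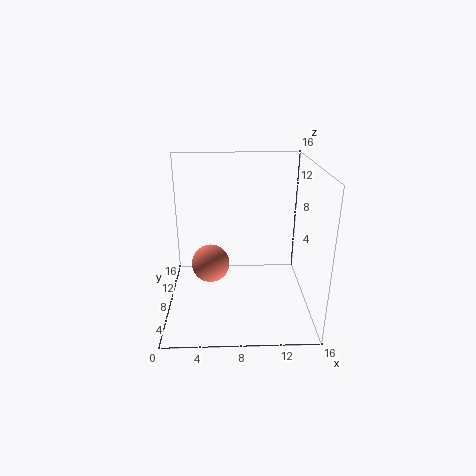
pos_x = 5, pos_y = 6, pos_z = 6, color = 'salmon'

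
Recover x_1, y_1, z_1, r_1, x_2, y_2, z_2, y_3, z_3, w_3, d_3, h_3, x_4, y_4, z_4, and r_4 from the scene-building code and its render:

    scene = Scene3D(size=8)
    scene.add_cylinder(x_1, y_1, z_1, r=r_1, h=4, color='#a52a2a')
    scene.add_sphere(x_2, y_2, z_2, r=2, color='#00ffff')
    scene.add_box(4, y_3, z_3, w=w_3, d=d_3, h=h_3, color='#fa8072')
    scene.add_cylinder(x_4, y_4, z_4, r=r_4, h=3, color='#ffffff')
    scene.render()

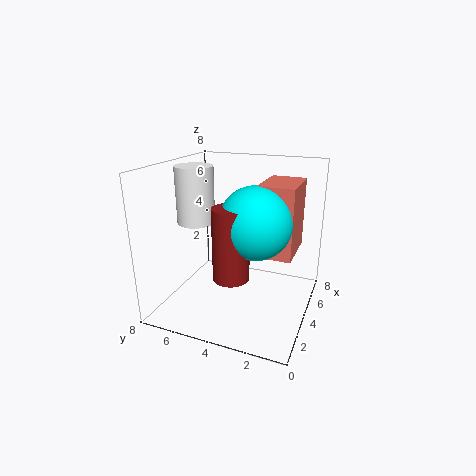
x_1 = 3; y_1 = 4; z_1 = 2; r_1 = 1; x_2 = 4; y_2 = 3; z_2 = 5; y_3 = 1; z_3 = 3; w_3 = 3; d_3 = 2; h_3 = 4; x_4 = 3; y_4 = 6; z_4 = 5; r_4 = 1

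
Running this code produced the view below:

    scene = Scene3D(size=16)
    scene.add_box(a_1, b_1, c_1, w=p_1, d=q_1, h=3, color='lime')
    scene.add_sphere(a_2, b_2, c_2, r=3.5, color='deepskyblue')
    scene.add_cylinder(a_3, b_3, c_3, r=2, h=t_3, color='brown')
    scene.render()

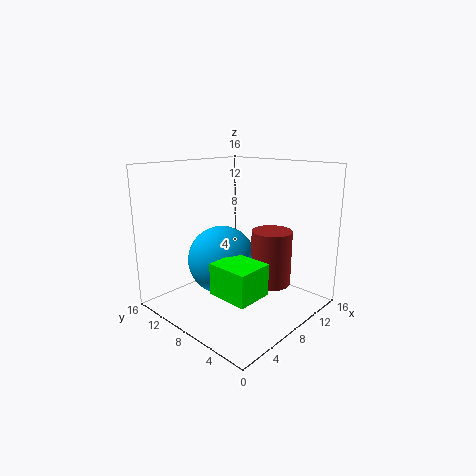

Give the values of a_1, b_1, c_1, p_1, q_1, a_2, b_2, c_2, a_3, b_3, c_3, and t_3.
a_1 = 1, b_1 = 1, c_1 = 5, p_1 = 3.5, q_1 = 4, a_2 = 5, b_2 = 7.5, c_2 = 6.5, a_3 = 7.5, b_3 = 3, c_3 = 4.5, t_3 = 5.5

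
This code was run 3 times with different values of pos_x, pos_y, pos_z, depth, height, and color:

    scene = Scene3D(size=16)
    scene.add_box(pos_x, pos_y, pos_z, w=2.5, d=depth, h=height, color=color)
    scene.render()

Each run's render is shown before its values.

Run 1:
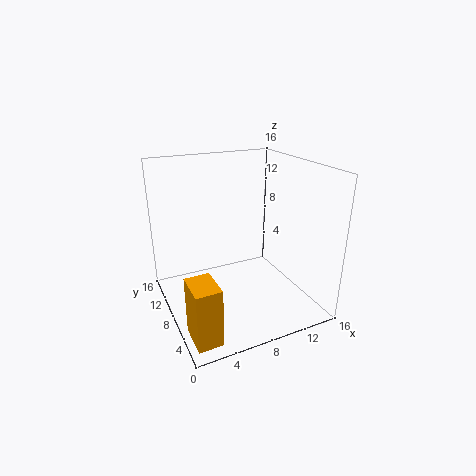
pos_x = 0.5, pos_y = 0.5, pos_z = 1, depth = 3.5, height = 6, color = 'orange'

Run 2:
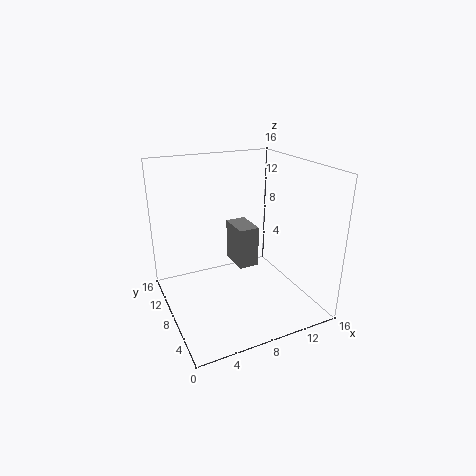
pos_x = 9, pos_y = 9.5, pos_z = 3, depth = 4, height = 5, color = 'gray'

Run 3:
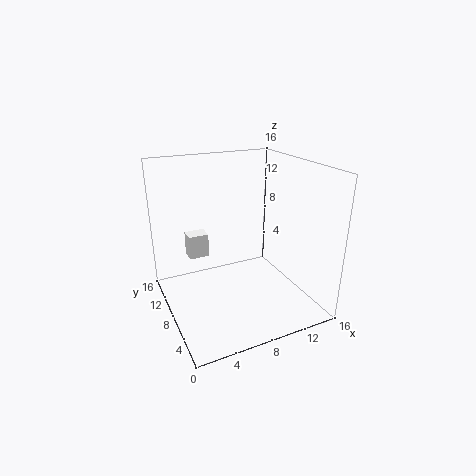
pos_x = 4, pos_y = 13.5, pos_z = 3.5, depth = 2, height = 3, color = 'white'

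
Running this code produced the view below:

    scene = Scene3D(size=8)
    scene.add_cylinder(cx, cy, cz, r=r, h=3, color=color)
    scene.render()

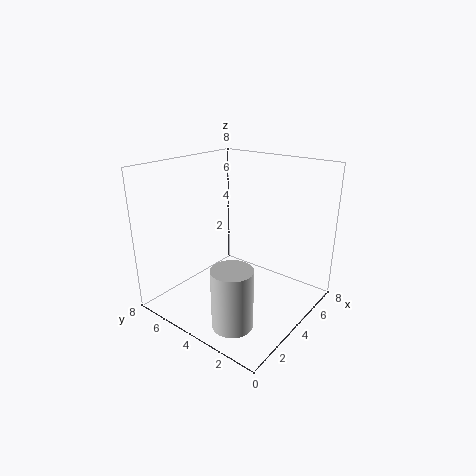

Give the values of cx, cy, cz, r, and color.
cx = 1, cy = 2, cz = 1, r = 1, color = 'lightgray'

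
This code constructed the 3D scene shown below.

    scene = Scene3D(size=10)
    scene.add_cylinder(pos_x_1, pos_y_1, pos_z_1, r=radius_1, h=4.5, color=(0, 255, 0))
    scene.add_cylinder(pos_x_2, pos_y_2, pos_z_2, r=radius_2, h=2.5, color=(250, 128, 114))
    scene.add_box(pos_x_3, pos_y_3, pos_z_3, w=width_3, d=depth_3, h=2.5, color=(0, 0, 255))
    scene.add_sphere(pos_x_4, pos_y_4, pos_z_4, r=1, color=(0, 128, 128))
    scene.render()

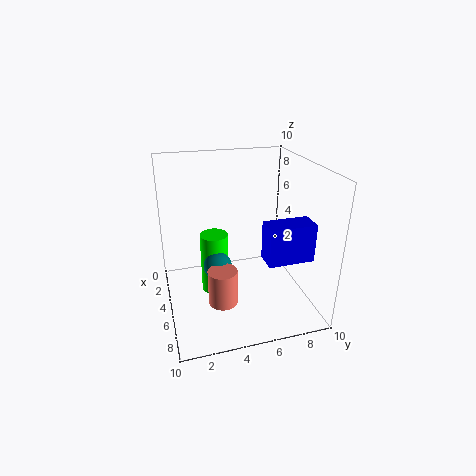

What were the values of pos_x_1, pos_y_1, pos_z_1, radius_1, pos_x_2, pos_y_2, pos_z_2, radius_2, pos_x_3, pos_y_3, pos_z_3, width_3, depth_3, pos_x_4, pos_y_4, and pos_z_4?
pos_x_1 = 4, pos_y_1 = 3.5, pos_z_1 = 0.5, radius_1 = 1, pos_x_2 = 6.5, pos_y_2 = 3.5, pos_z_2 = 1, radius_2 = 1, pos_x_3 = 7, pos_y_3 = 6, pos_z_3 = 4.5, width_3 = 1.5, depth_3 = 3, pos_x_4 = 5, pos_y_4 = 3.5, pos_z_4 = 3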